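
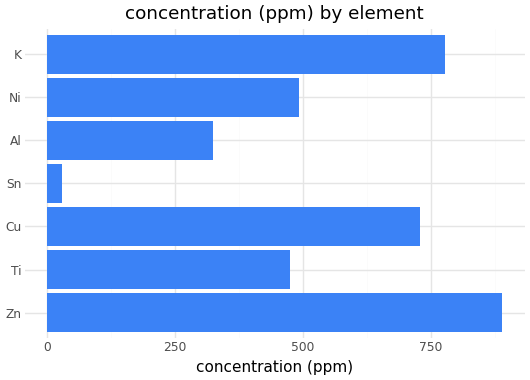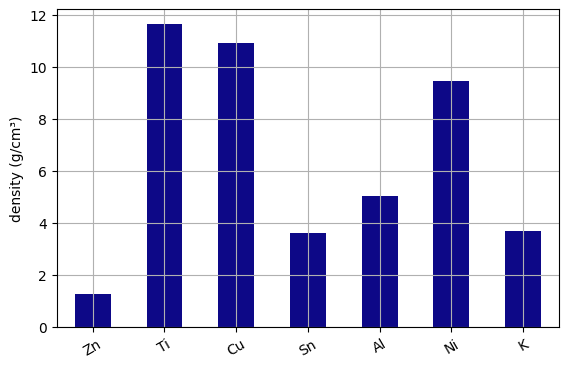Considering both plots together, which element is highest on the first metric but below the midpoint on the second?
Chart 2 median density (g/cm³) ≈ 6; below-median elements: Zn, Sn, K. Among those, Zn has the highest concentration (ppm) (≈ 900).

Zn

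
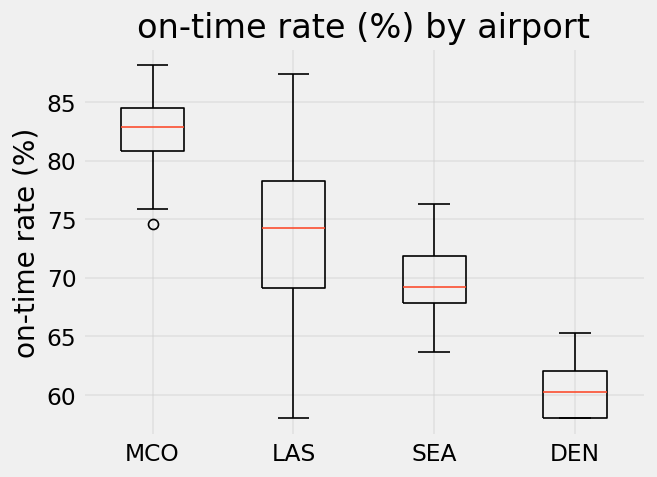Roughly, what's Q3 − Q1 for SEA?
Q3 ≈ 72, Q1 ≈ 68; IQR ≈ 4.

≈ 4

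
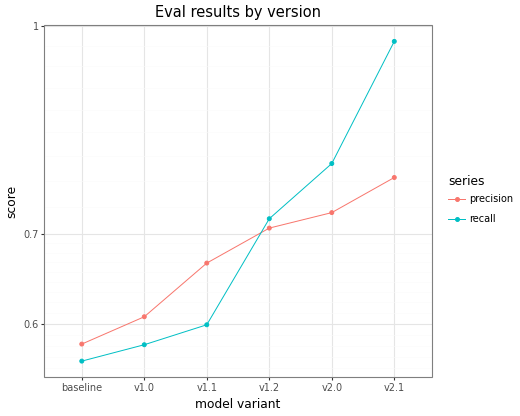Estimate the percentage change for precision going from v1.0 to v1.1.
≈ +8.3%

v1.0 ≈ 0.60, v1.1 ≈ 0.65; (0.65 − 0.60) / 0.60 ≈ +8.3%.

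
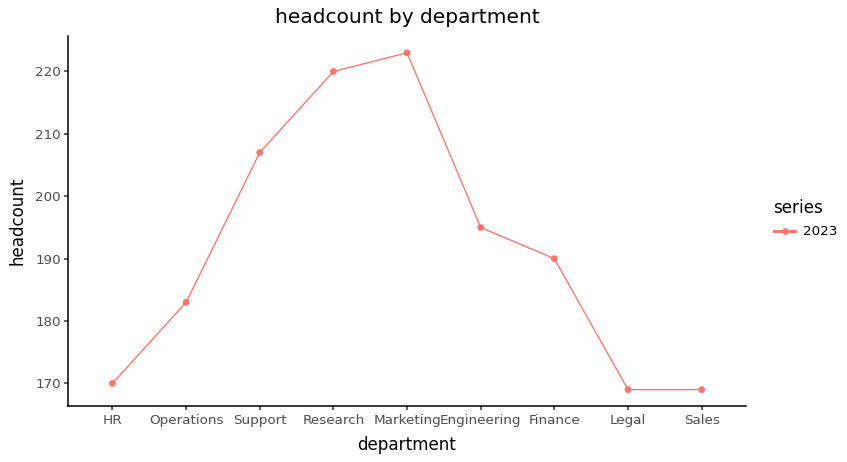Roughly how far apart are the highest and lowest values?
Max Marketing ≈ 225, min Legal ≈ 170; range ≈ 55.

≈ 55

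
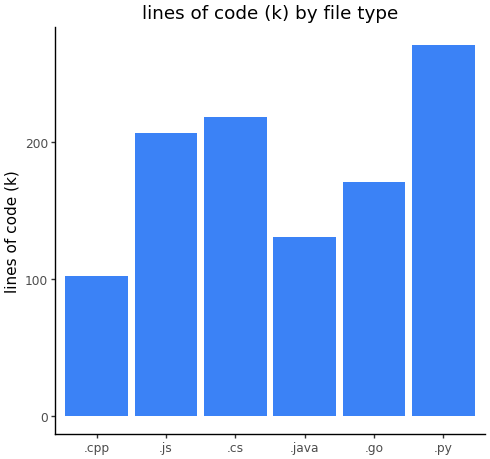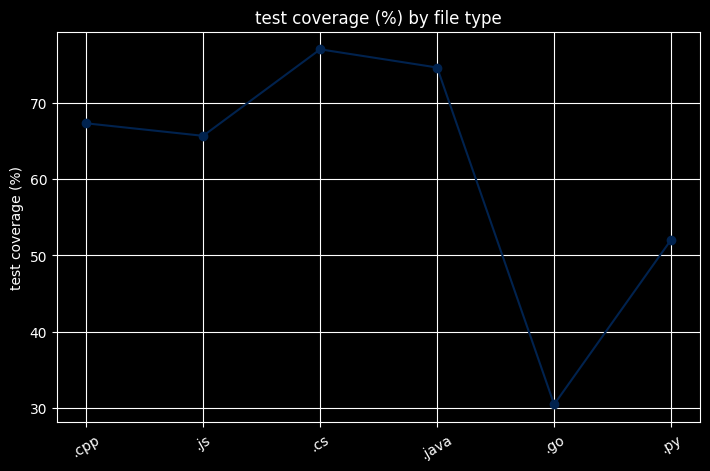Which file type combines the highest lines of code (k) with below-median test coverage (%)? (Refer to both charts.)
.py

Chart 2 median test coverage (%) ≈ 70; below-median file types: .js, .go, .py. Among those, .py has the highest lines of code (k) (≈ 275).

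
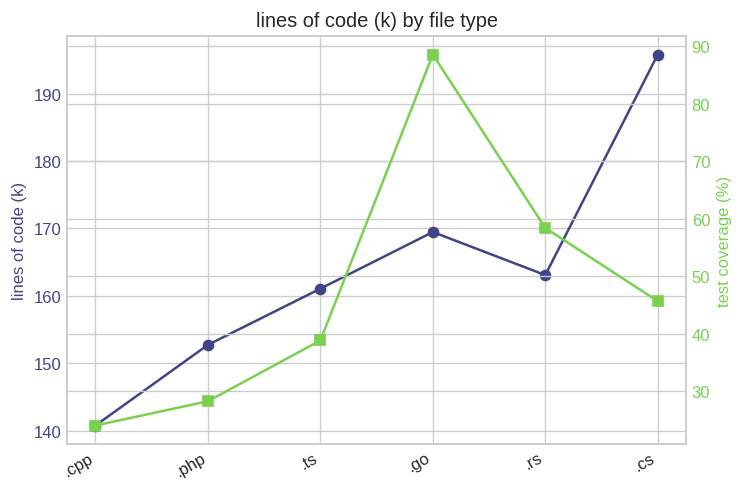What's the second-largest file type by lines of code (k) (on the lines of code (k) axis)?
Top 3 (on the lines of code (k) axis): .cs ≈ 195, .go ≈ 170, .rs ≈ 165.

.go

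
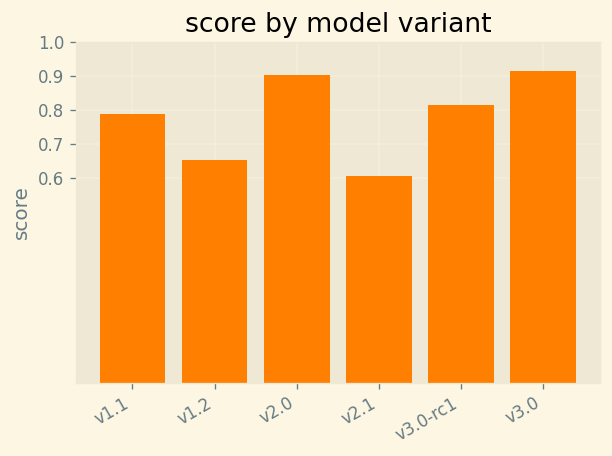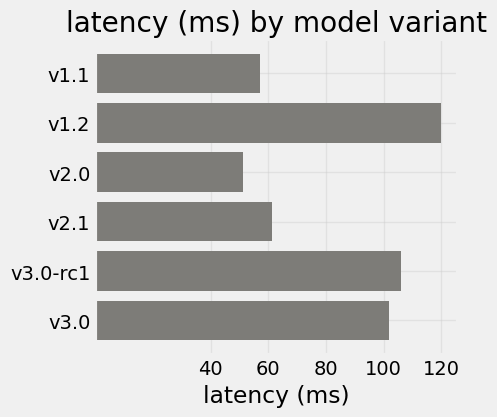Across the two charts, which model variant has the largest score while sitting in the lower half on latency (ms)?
Chart 2 median latency (ms) ≈ 80; below-median model variants: v1.1, v2.0, v2.1. Among those, v2.0 has the highest score (≈ 0.9).

v2.0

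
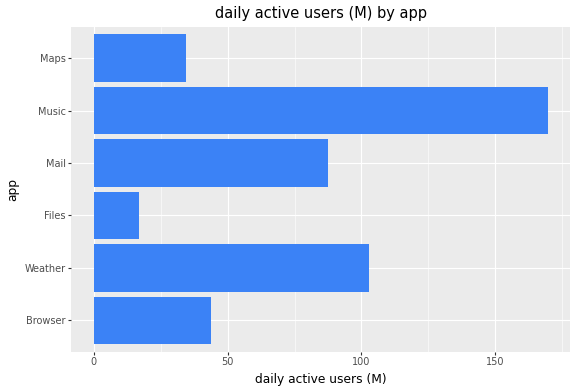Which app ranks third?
Top 4: Music ≈ 160, Weather ≈ 100, Mail ≈ 80, Browser ≈ 40.

Mail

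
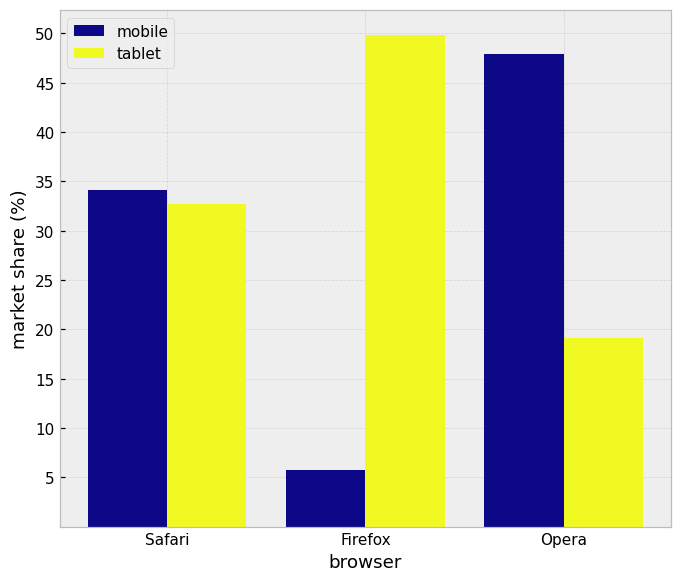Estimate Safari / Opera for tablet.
Safari ≈ 35, Opera ≈ 20; 35/20 ≈ 1.75.

≈ 1.75×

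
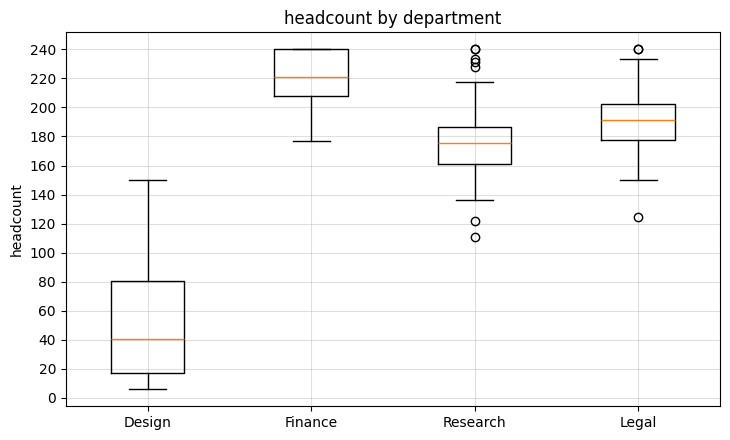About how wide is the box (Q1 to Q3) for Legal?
≈ 20

Q3 ≈ 200, Q1 ≈ 180; IQR ≈ 20.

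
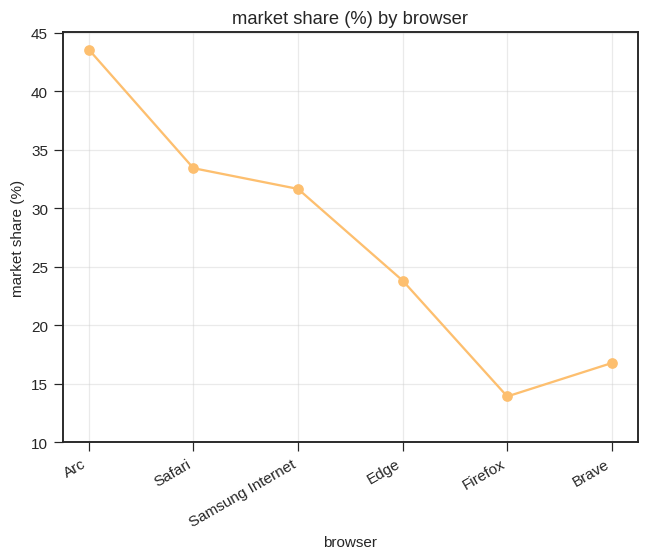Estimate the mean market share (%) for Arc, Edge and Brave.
(45 + 25 + 15) / 3 ≈ 28.

≈ 28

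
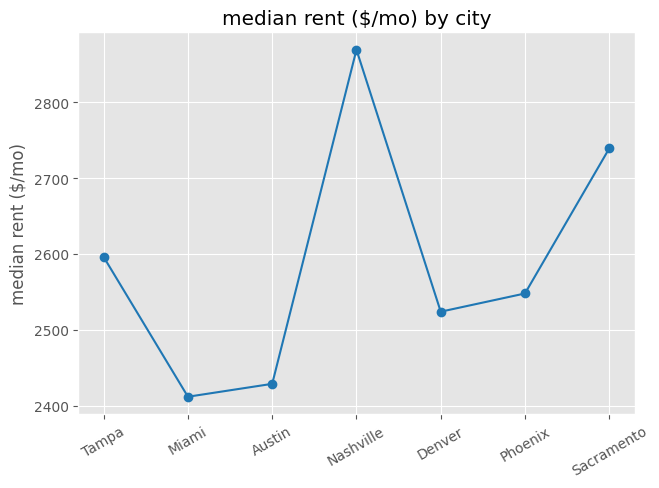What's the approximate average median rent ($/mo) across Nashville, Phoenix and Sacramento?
(2850 + 2550 + 2750) / 3 ≈ 2717.

≈ 2717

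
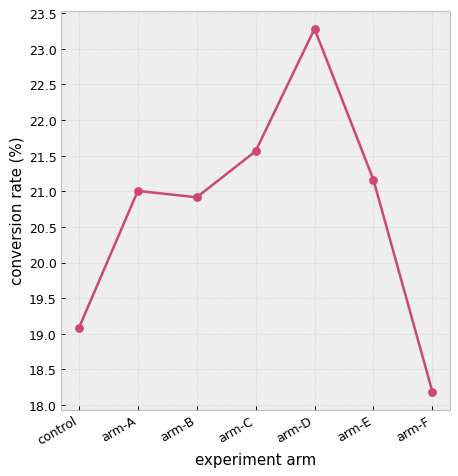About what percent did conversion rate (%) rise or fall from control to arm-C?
≈ +13.2%

control ≈ 19.0, arm-C ≈ 21.5; (21.5 − 19.0) / 19.0 ≈ +13.2%.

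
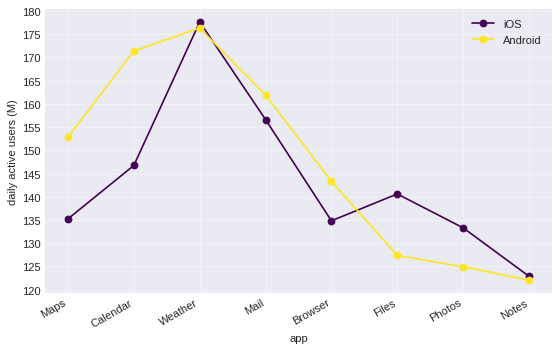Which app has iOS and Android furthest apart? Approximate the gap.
Calendar, ≈ 25 M

Calendar: iOS ≈ 145, Android ≈ 170 → gap ≈ 25. Next-largest (Maps) is only ≈ 20.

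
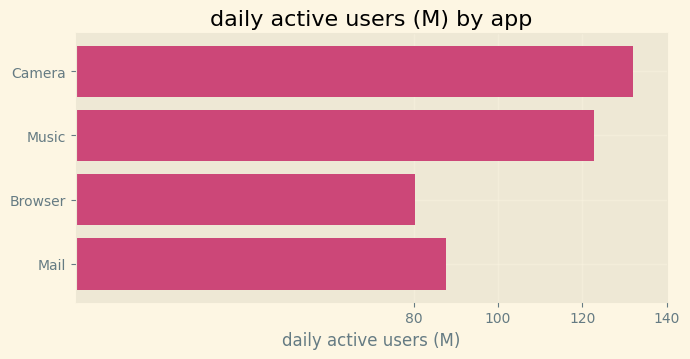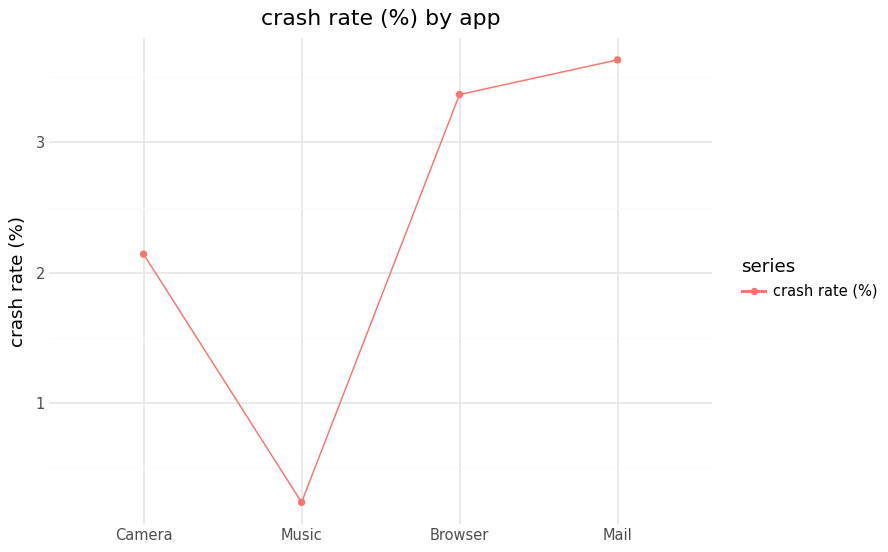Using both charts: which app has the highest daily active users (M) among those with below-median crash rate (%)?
Chart 2 median crash rate (%) ≈ 3; below-median apps: Camera, Music. Among those, Camera has the highest daily active users (M) (≈ 140).

Camera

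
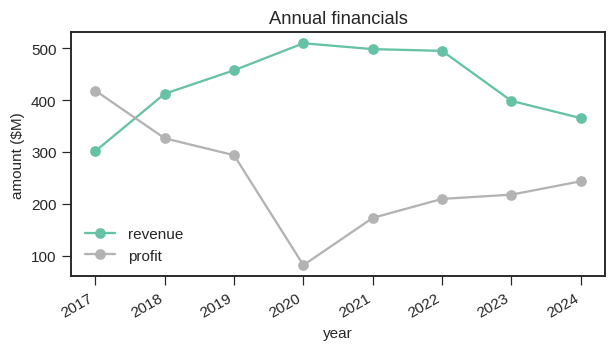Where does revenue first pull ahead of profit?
2018

2017: revenue ≈ 300 vs profit ≈ 400 (not yet); 2018: revenue ≈ 400 vs profit ≈ 350 (first crossover).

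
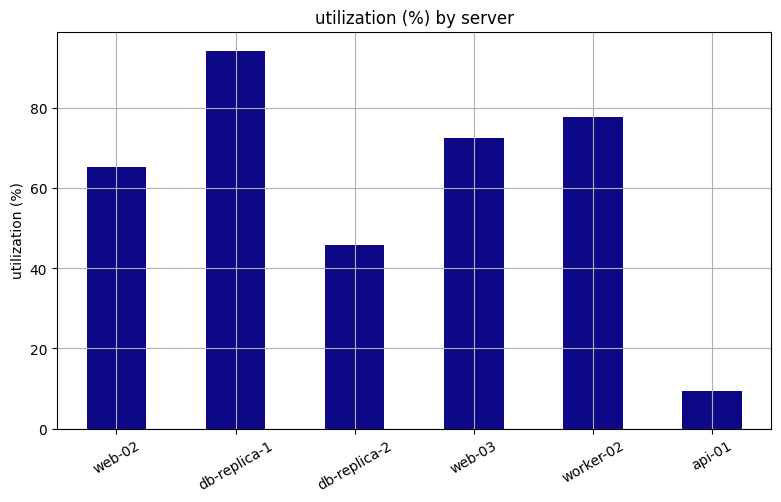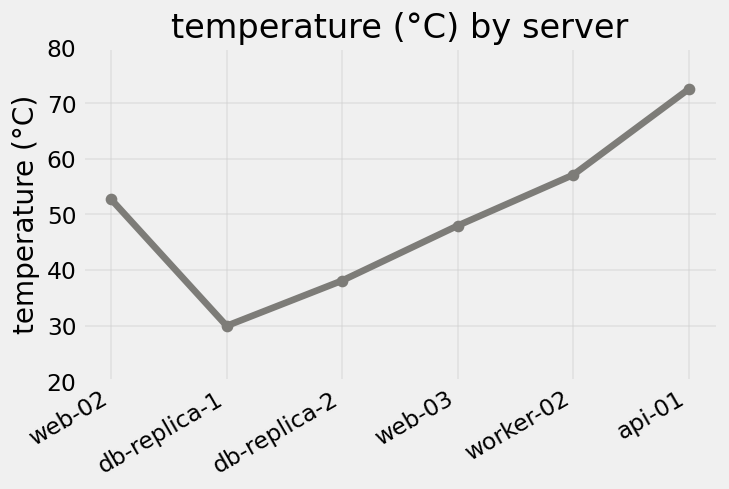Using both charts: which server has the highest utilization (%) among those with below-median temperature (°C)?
db-replica-1

Chart 2 median temperature (°C) ≈ 50; below-median servers: db-replica-1, db-replica-2, web-03. Among those, db-replica-1 has the highest utilization (%) (≈ 90).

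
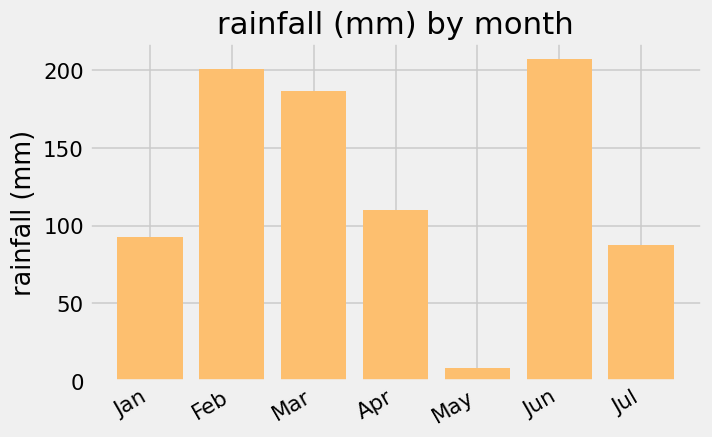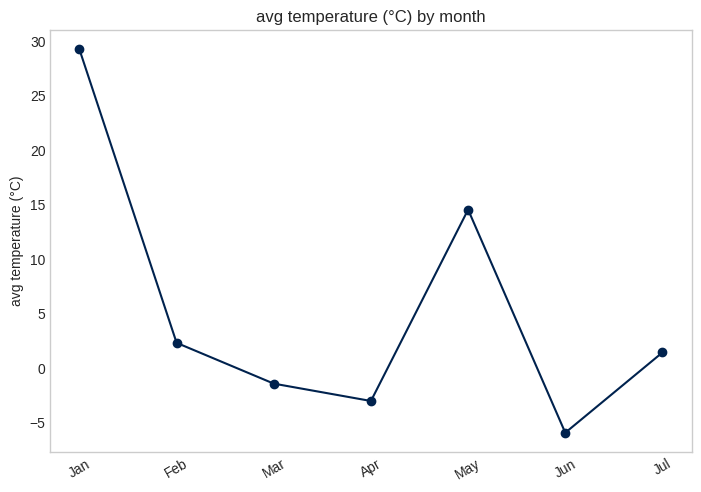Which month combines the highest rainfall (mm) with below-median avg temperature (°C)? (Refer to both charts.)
Chart 2 median avg temperature (°C) ≈ 0; below-median months: Mar, Apr, Jun. Among those, Jun has the highest rainfall (mm) (≈ 200).

Jun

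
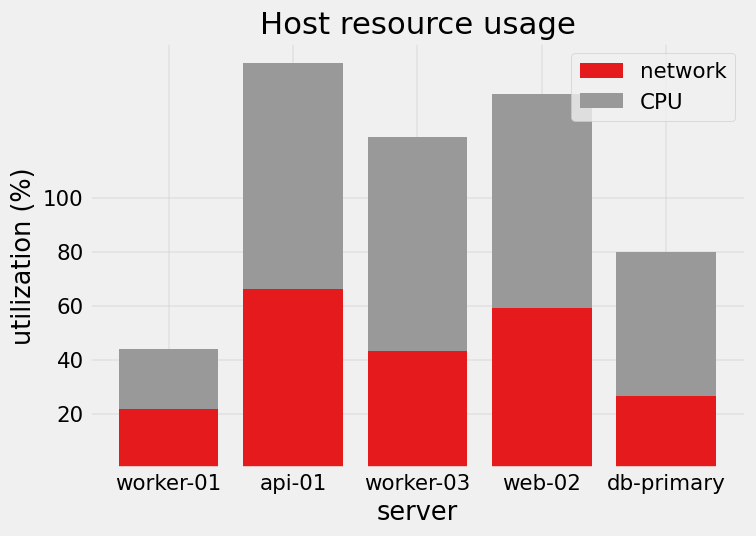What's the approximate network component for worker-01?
≈ 20

network top ≈ 20, bottom ≈ 0; segment ≈ 20.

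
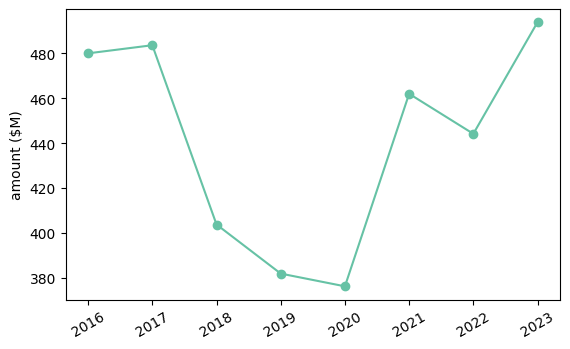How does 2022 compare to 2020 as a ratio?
2022 ≈ 440, 2020 ≈ 380; 440/380 ≈ 1.16.

≈ 1.16×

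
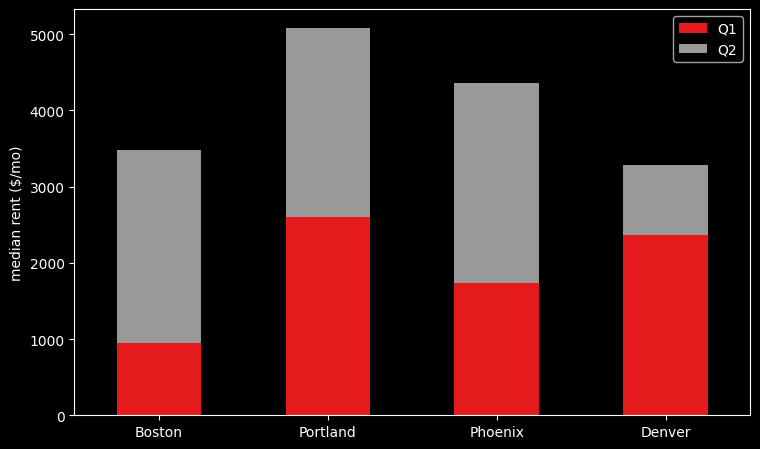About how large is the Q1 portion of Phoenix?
Q1 top ≈ 1500, bottom ≈ 0; segment ≈ 1500.

≈ 1500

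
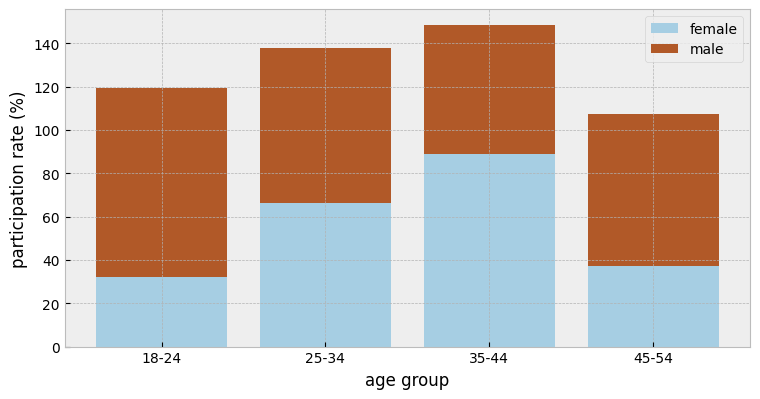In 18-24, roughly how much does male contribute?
male top ≈ 120, bottom ≈ 40; segment ≈ 80.

≈ 80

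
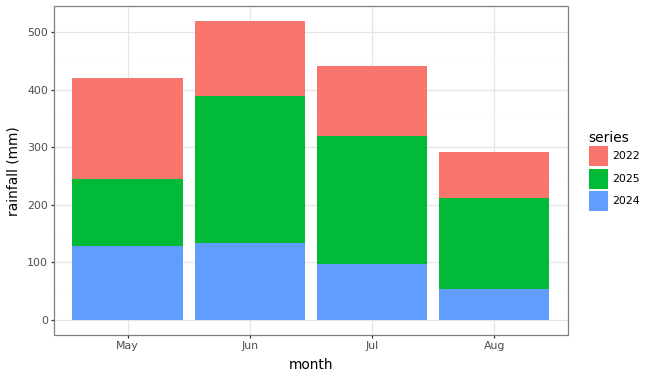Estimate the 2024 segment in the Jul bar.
2024 top ≈ 100, bottom ≈ 0; segment ≈ 100.

≈ 100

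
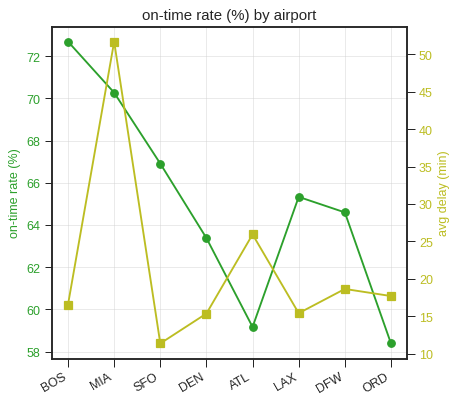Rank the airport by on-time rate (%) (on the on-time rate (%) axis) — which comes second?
Top 3 (on the on-time rate (%) axis): BOS ≈ 72, MIA ≈ 70, SFO ≈ 66.

MIA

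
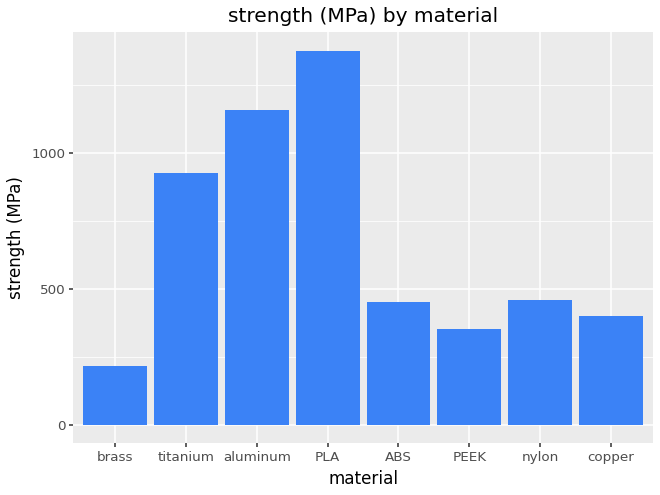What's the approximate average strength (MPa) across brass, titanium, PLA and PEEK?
≈ 750

(200 + 1000 + 1400 + 400) / 4 ≈ 750.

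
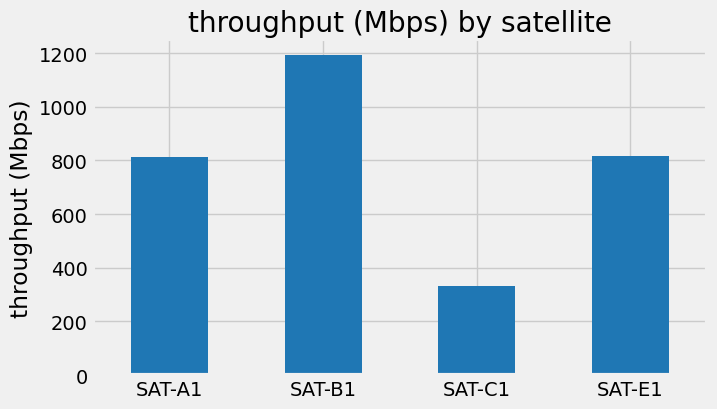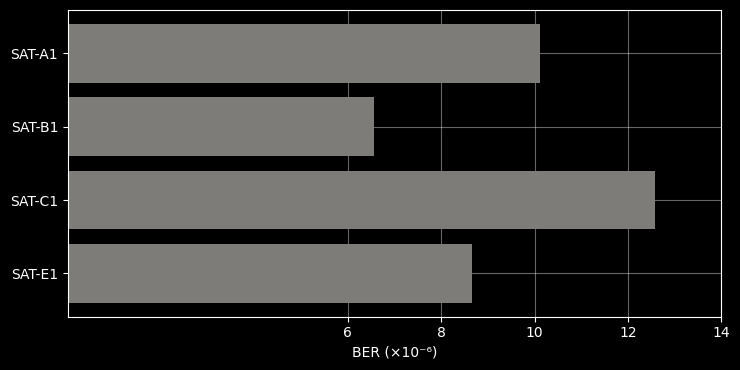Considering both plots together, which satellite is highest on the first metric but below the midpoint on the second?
Chart 2 median BER (×10⁻⁶) ≈ 10; below-median satellites: SAT-B1, SAT-E1. Among those, SAT-B1 has the highest throughput (Mbps) (≈ 1200).

SAT-B1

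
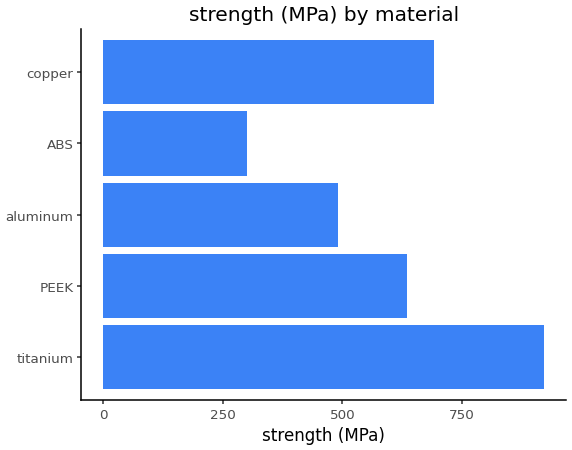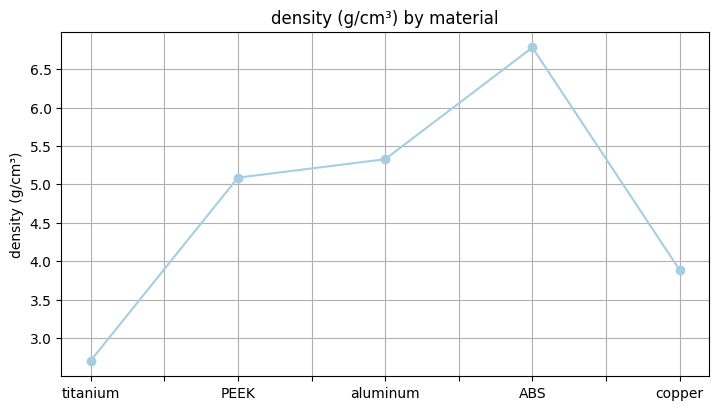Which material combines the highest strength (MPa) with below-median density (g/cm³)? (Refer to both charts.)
Chart 2 median density (g/cm³) ≈ 5; below-median materials: titanium, copper. Among those, titanium has the highest strength (MPa) (≈ 900).

titanium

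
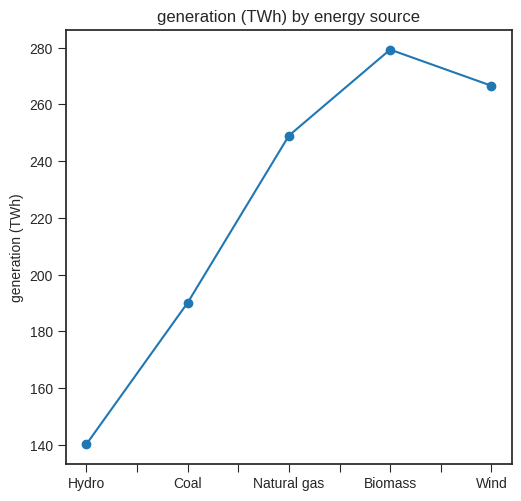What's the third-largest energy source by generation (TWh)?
Natural gas

Top 4: Biomass ≈ 280, Wind ≈ 260, Natural gas ≈ 240, Coal ≈ 200.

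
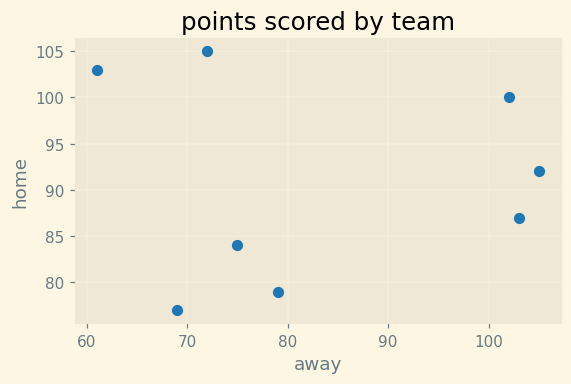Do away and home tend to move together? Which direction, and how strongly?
no clear correlation

Points are roughly uncorrelated; weak (|r| ≈ 0.0).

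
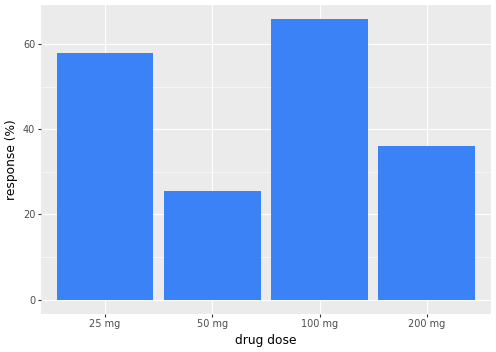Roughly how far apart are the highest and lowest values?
Max 100 mg ≈ 70, min 50 mg ≈ 30; range ≈ 40.

≈ 40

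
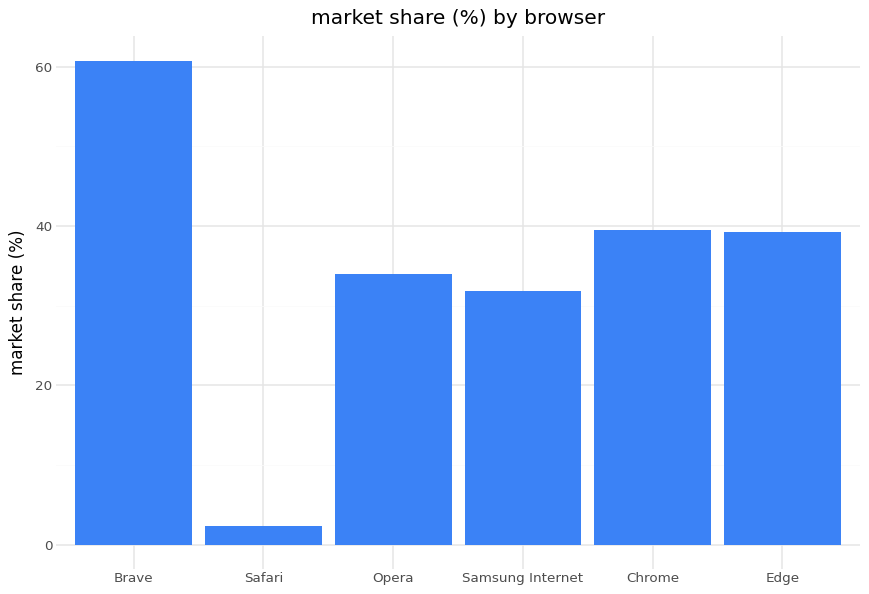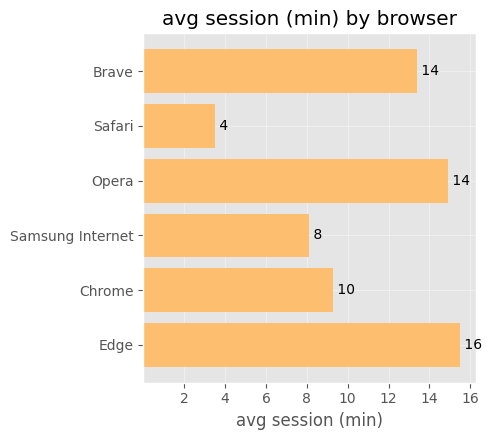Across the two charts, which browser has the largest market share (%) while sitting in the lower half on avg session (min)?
Chrome

Chart 2 median avg session (min) ≈ 12; below-median browsers: Safari, Samsung Internet, Chrome. Among those, Chrome has the highest market share (%) (≈ 40).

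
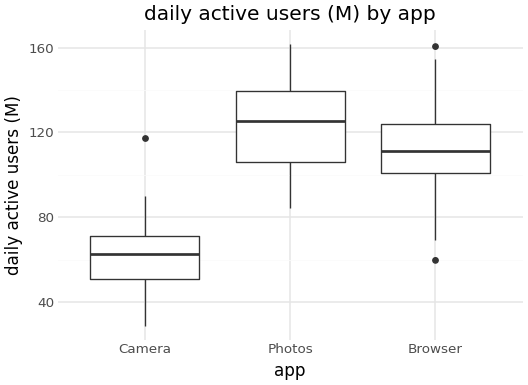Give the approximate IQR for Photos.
≈ 35

Q3 ≈ 140, Q1 ≈ 105; IQR ≈ 35.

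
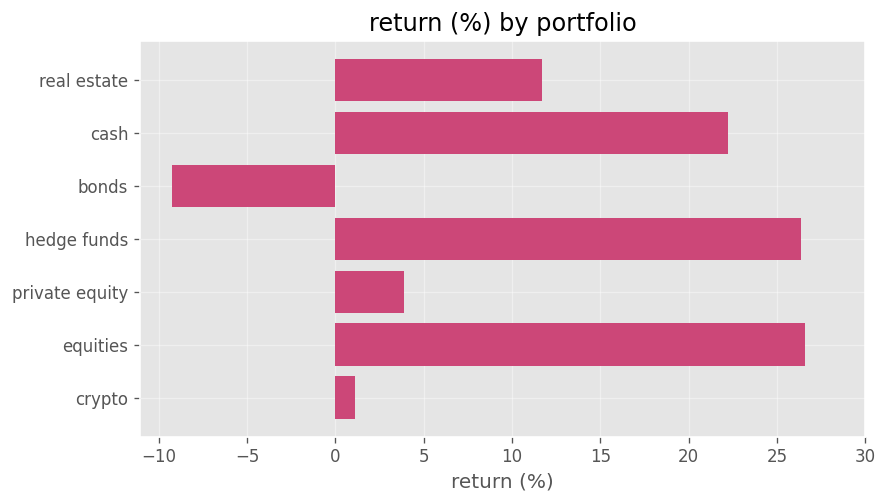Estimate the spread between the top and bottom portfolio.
≈ 35

Max equities ≈ 25, min bonds ≈ -10; range ≈ 35.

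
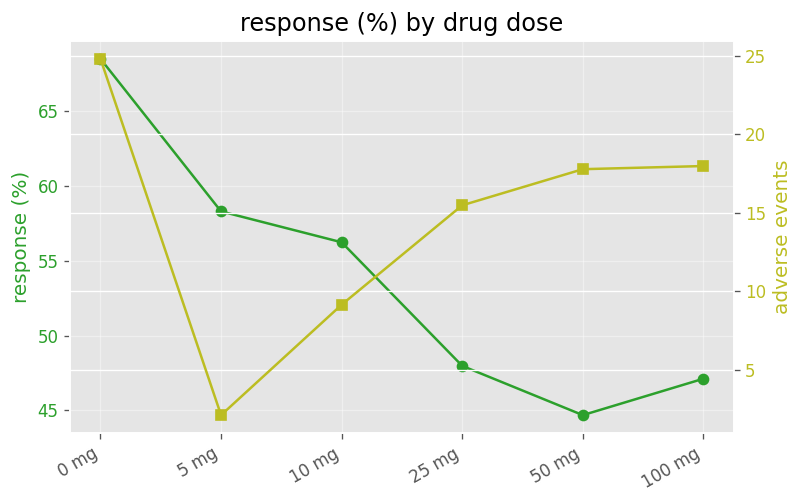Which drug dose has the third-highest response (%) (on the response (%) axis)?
Top 4 (on the response (%) axis): 0 mg ≈ 68, 5 mg ≈ 58, 10 mg ≈ 56, 25 mg ≈ 48.

10 mg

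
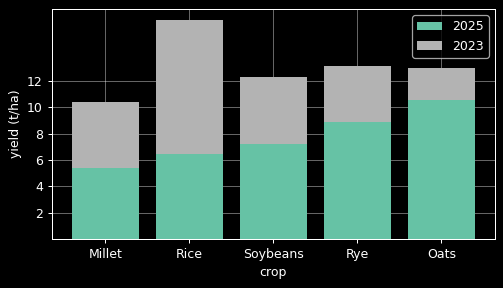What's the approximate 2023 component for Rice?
≈ 10

2023 top ≈ 16, bottom ≈ 6; segment ≈ 10.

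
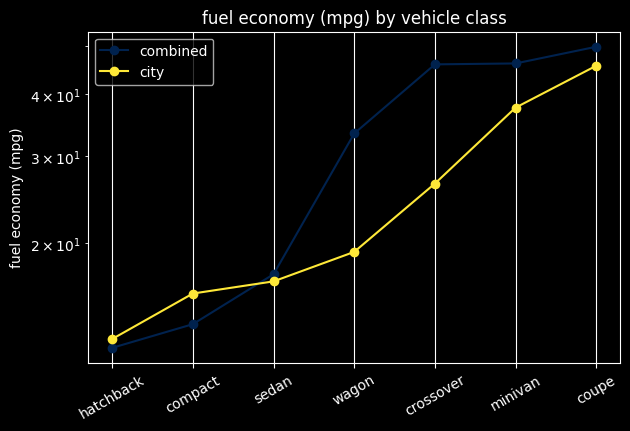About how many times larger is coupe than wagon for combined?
≈ 1.43×

coupe ≈ 50, wagon ≈ 35; 50/35 ≈ 1.43.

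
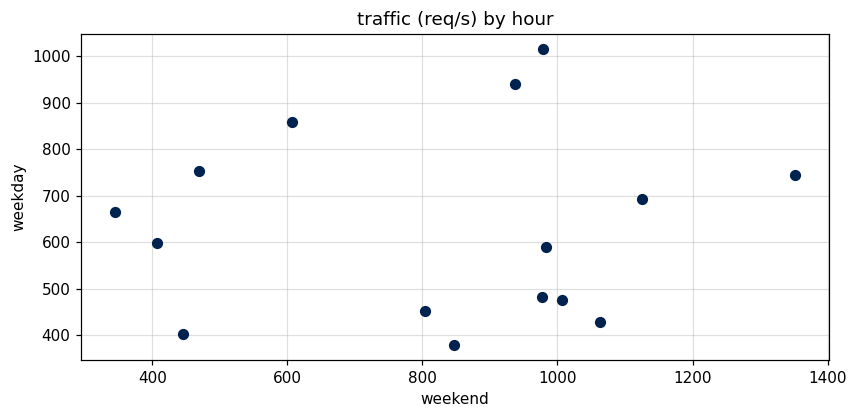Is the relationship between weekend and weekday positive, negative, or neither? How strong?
Points are roughly uncorrelated; weak (|r| ≈ 0.1).

no clear correlation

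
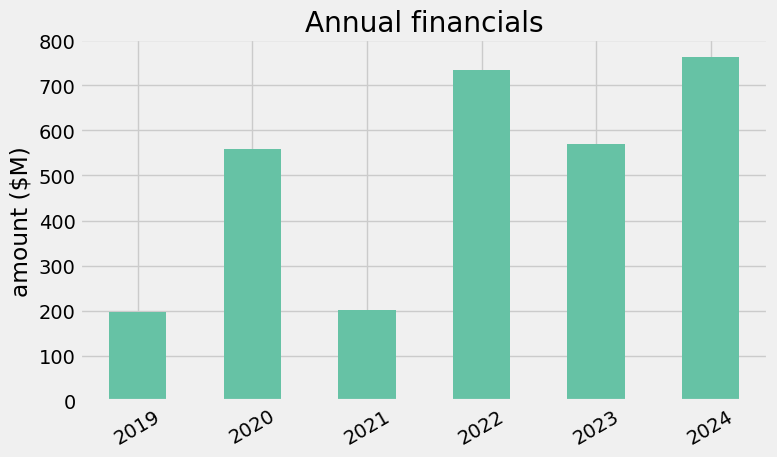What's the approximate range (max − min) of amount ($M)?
≈ 600

Max 2024 ≈ 800, min 2019 ≈ 200; range ≈ 600.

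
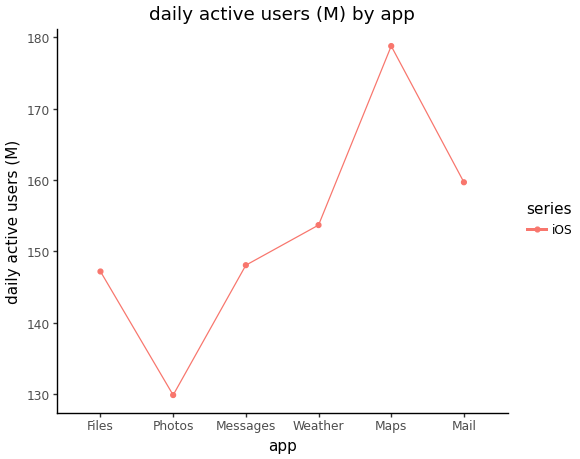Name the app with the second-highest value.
Mail

Top 3: Maps ≈ 180, Mail ≈ 160, Weather ≈ 155.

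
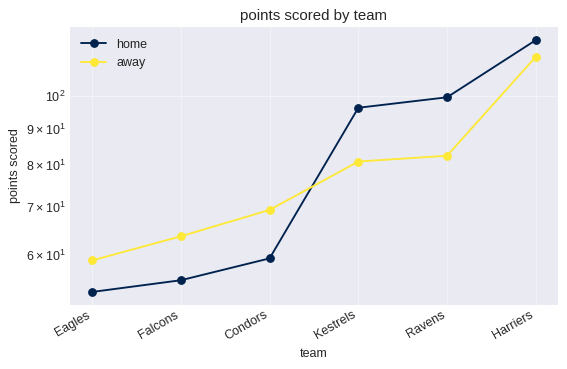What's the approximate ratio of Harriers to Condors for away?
Harriers ≈ 110, Condors ≈ 70; 110/70 ≈ 1.57.

≈ 1.57×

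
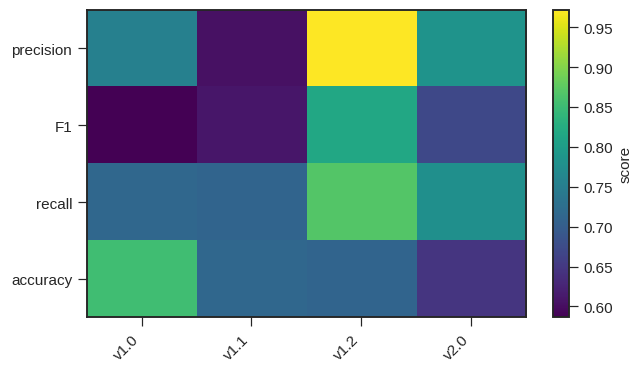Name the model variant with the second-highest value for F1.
v2.0

Top 3 for F1: v1.2 ≈ 0.80, v2.0 ≈ 0.65, v1.1 ≈ 0.60.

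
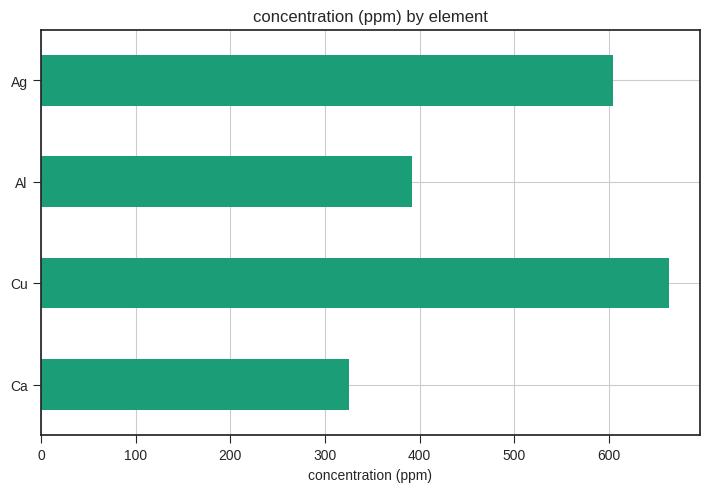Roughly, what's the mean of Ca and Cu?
≈ 500

(300 + 700) / 2 ≈ 500.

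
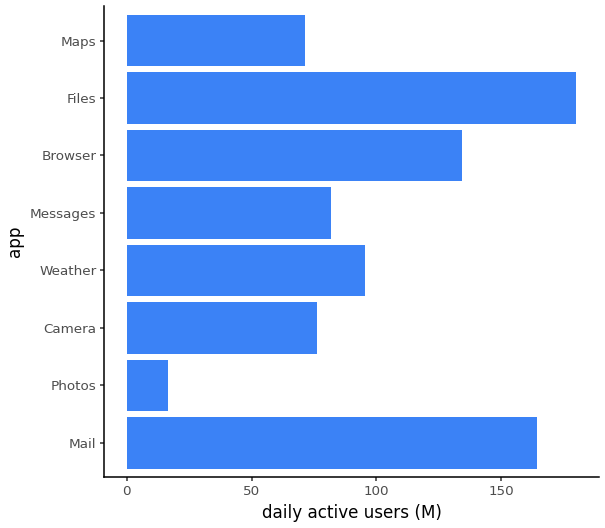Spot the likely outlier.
Files

Files ≈ 180; the rest sit between ≈ 20 and ≈ 160.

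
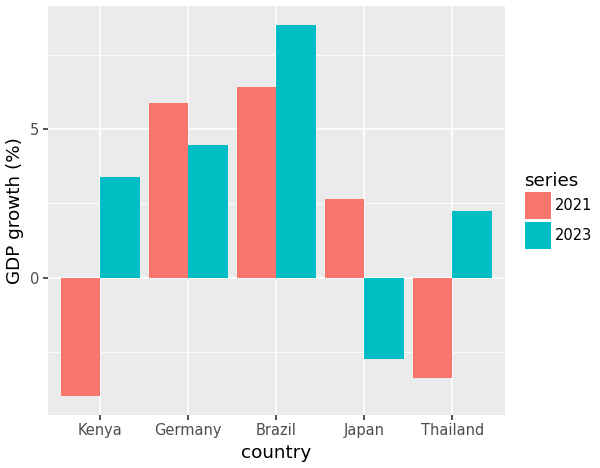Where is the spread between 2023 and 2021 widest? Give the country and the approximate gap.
Kenya, ≈ 8 %

Kenya: 2023 ≈ 4, 2021 ≈ -4 → gap ≈ 8. Next-largest (Thailand) is only ≈ 6.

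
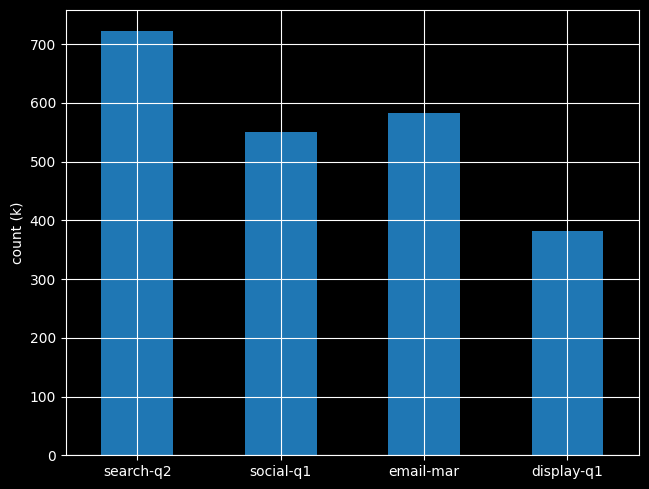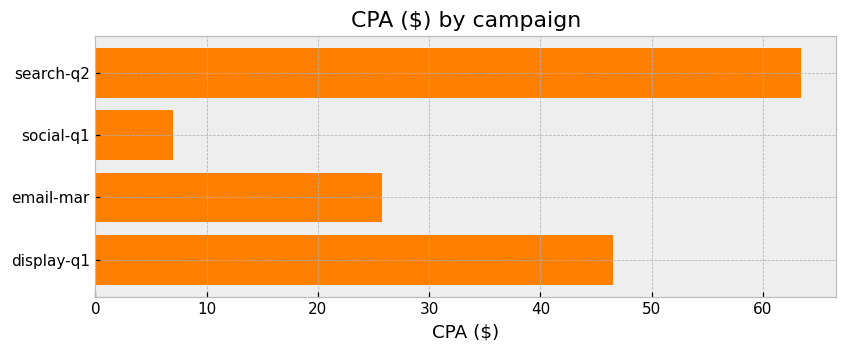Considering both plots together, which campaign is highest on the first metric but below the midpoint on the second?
Chart 2 median CPA ($) ≈ 40; below-median campaigns: social-q1, email-mar. Among those, email-mar has the highest count (k) (≈ 600).

email-mar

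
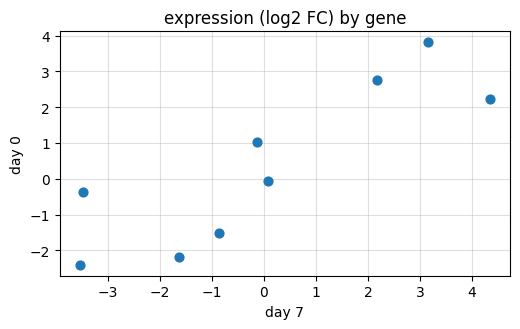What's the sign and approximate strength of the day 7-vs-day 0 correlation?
positive, strong

Points are positively correlated; strong (|r| ≈ 0.9).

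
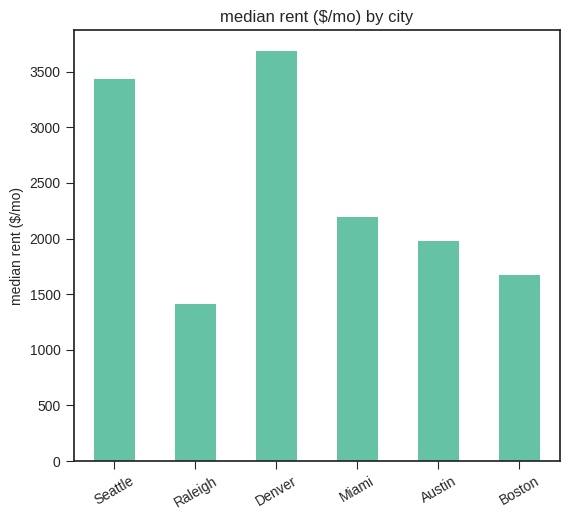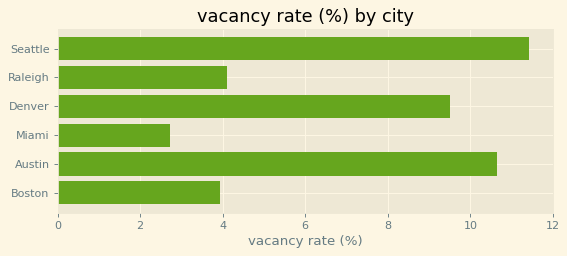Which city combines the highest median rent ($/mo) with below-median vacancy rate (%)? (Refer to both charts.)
Miami

Chart 2 median vacancy rate (%) ≈ 6; below-median cities: Raleigh, Miami, Boston. Among those, Miami has the highest median rent ($/mo) (≈ 2000).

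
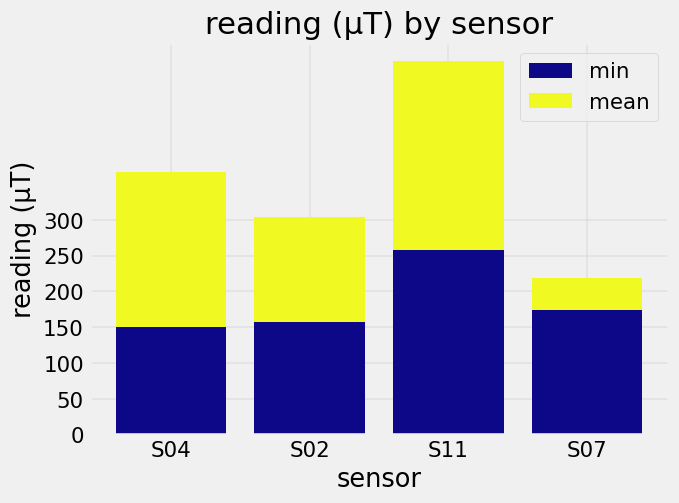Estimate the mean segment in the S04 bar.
mean top ≈ 350, bottom ≈ 150; segment ≈ 200.

≈ 200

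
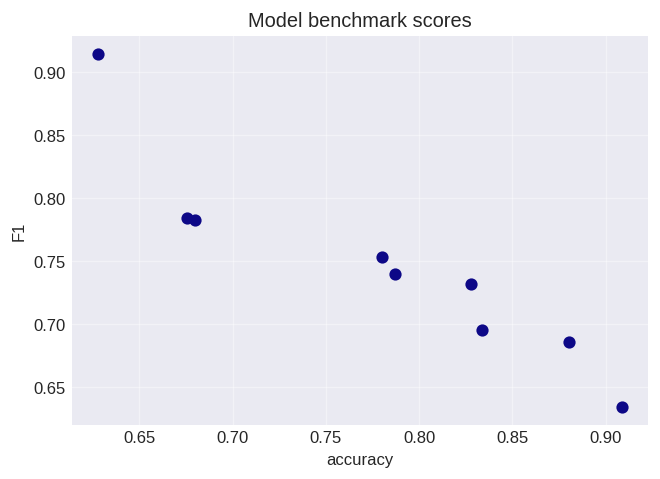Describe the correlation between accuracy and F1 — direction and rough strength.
Points are negatively correlated; strong (|r| ≈ 0.9).

negative, strong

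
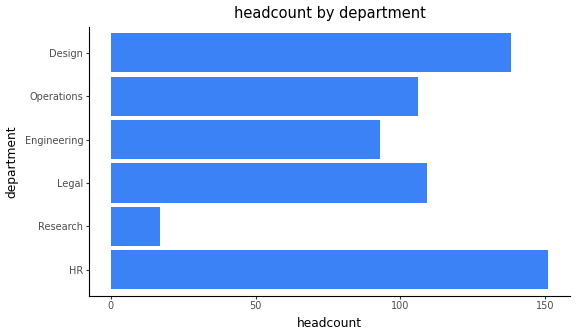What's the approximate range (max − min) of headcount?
≈ 140

Max HR ≈ 160, min Research ≈ 20; range ≈ 140.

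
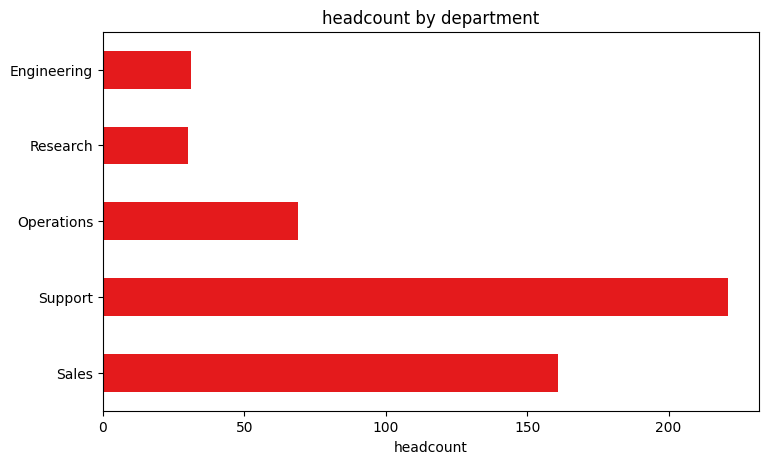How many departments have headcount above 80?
Above 80: Sales, Support.

2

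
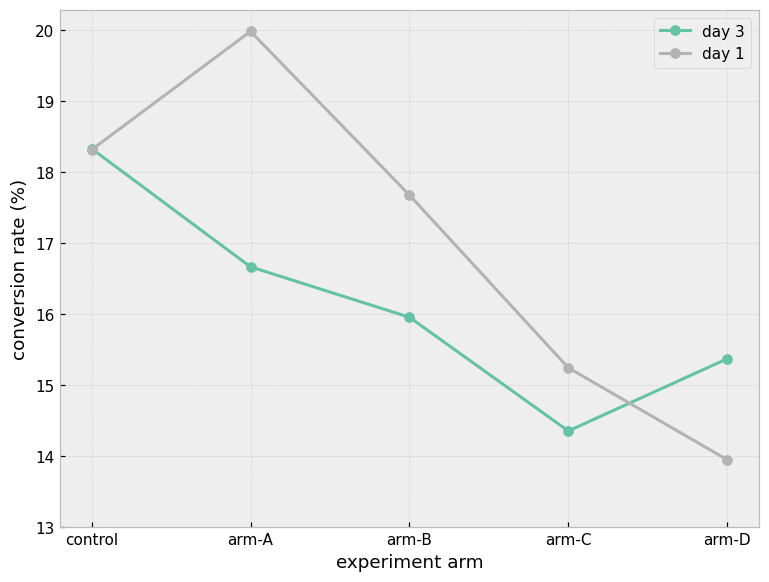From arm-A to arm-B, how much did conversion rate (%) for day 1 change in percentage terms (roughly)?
arm-A ≈ 20, arm-B ≈ 18; (18 − 20) / 20 ≈ -10%.

≈ -10%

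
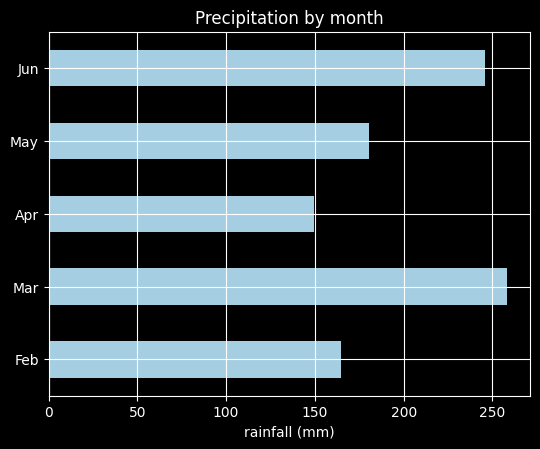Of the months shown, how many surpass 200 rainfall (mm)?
2

Above 200: Mar, Jun.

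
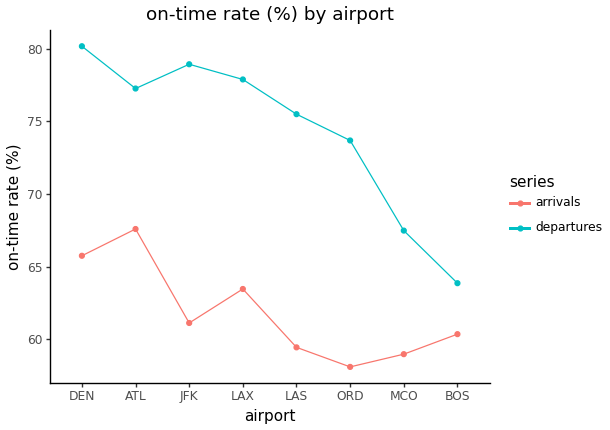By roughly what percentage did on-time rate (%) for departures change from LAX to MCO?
LAX ≈ 78, MCO ≈ 68; (68 − 78) / 78 ≈ -12.8%.

≈ -12.8%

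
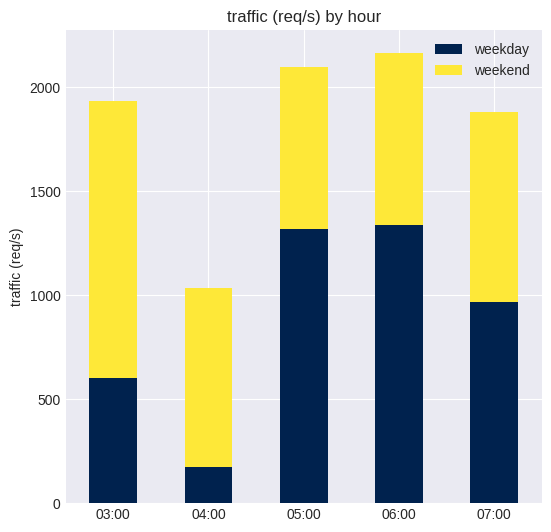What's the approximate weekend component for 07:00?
≈ 800

weekend top ≈ 1800, bottom ≈ 1000; segment ≈ 800.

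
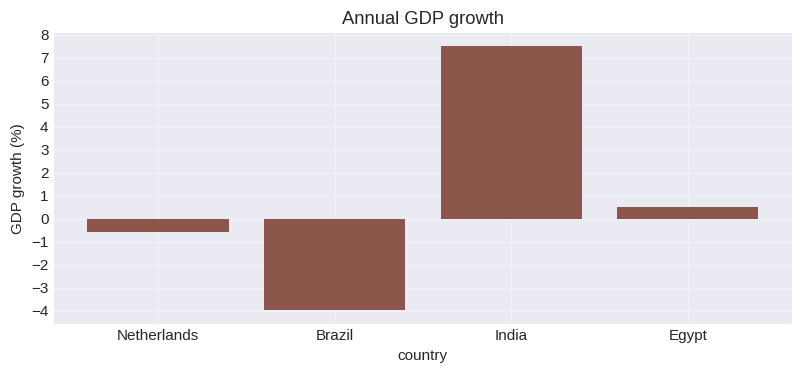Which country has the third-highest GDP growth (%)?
Netherlands

Top 4: India ≈ 7, Egypt ≈ 1, Netherlands ≈ -1, Brazil ≈ -4.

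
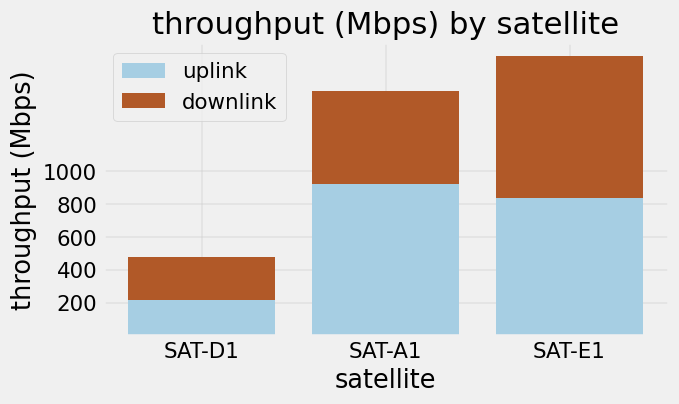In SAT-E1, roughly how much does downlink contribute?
≈ 800

downlink top ≈ 1600, bottom ≈ 800; segment ≈ 800.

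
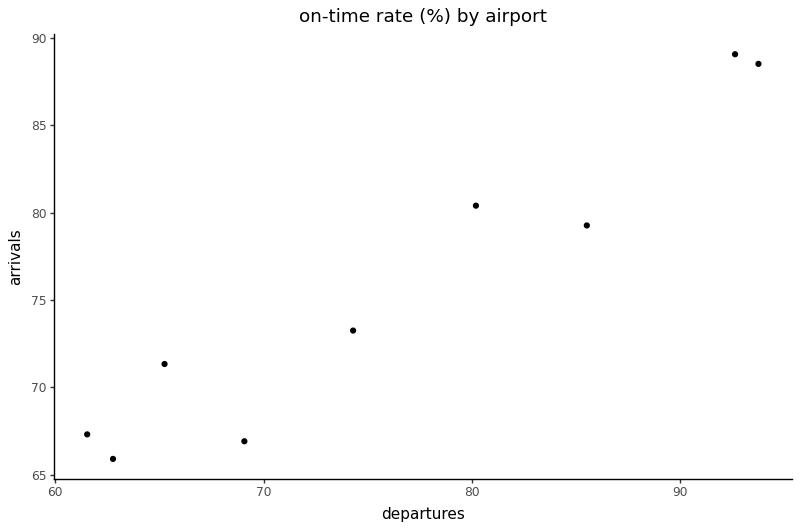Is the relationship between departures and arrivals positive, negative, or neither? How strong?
positive, strong

Points are positively correlated; strong (|r| ≈ 1.0).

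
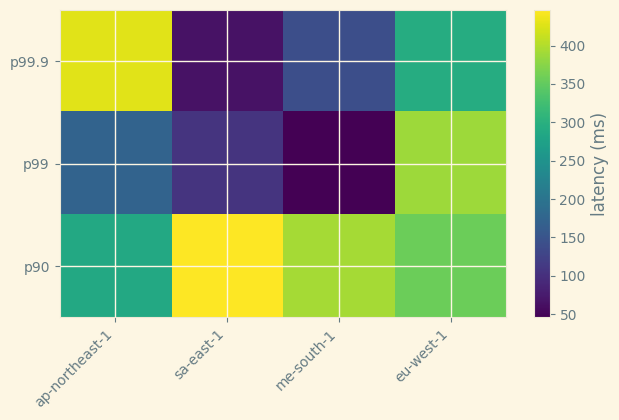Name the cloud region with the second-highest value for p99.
Top 3 for p99: eu-west-1 ≈ 400, ap-northeast-1 ≈ 150, sa-east-1 ≈ 100.

ap-northeast-1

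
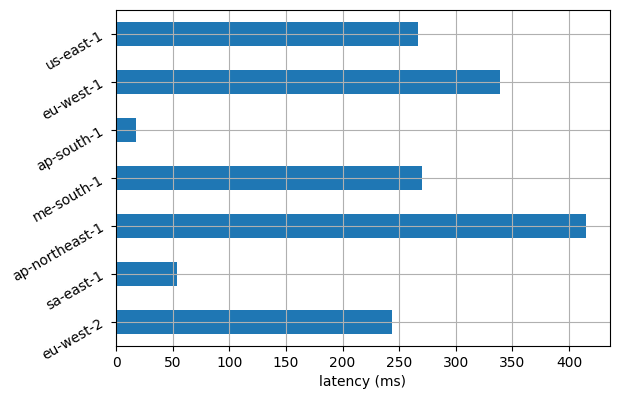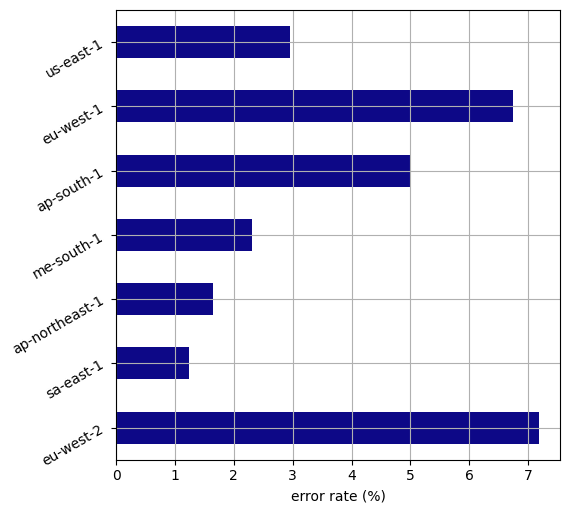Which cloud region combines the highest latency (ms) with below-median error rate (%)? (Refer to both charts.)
Chart 2 median error rate (%) ≈ 3; below-median cloud regions: sa-east-1, ap-northeast-1, me-south-1. Among those, ap-northeast-1 has the highest latency (ms) (≈ 400).

ap-northeast-1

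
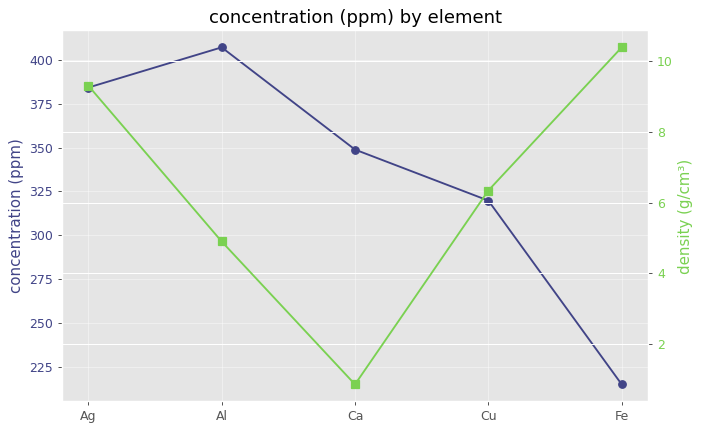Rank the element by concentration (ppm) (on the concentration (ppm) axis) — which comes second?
Top 3 (on the concentration (ppm) axis): Al ≈ 400, Ag ≈ 380, Ca ≈ 340.

Ag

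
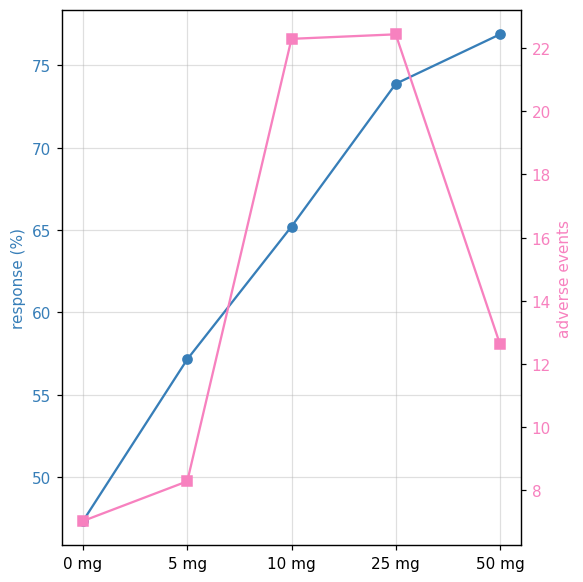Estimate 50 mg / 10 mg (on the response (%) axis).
≈ 1.15×

50 mg ≈ 75, 10 mg ≈ 65; 75/65 ≈ 1.15.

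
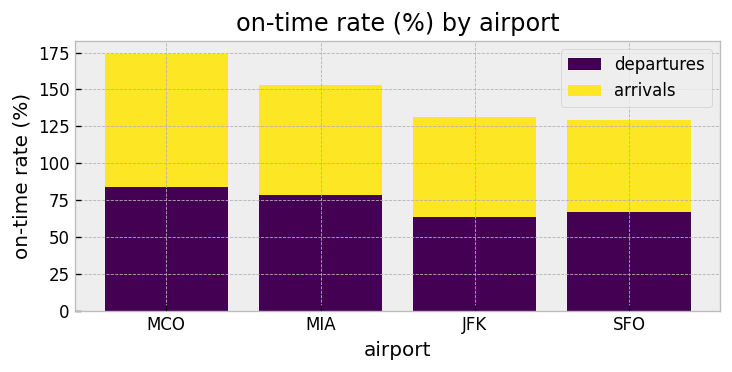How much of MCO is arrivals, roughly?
≈ 100

arrivals top ≈ 180, bottom ≈ 80; segment ≈ 100.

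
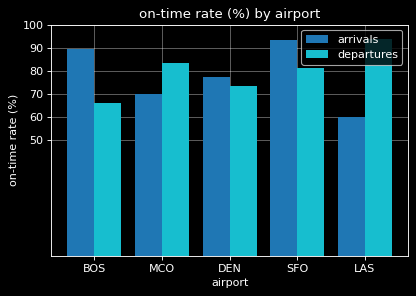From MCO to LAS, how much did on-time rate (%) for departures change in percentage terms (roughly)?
MCO ≈ 80, LAS ≈ 90; (90 − 80) / 80 ≈ +12.5%.

≈ +12.5%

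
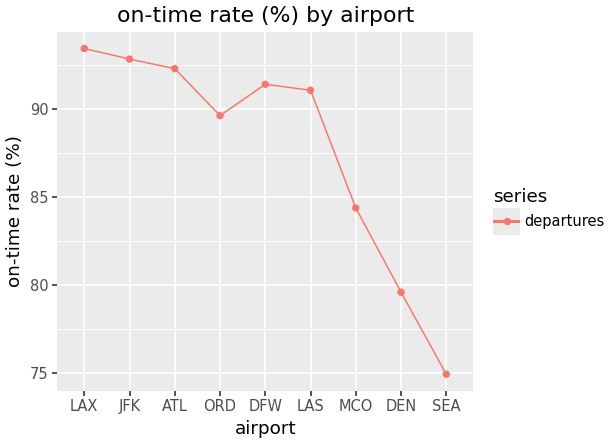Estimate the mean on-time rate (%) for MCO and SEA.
(84 + 74) / 2 ≈ 79.

≈ 79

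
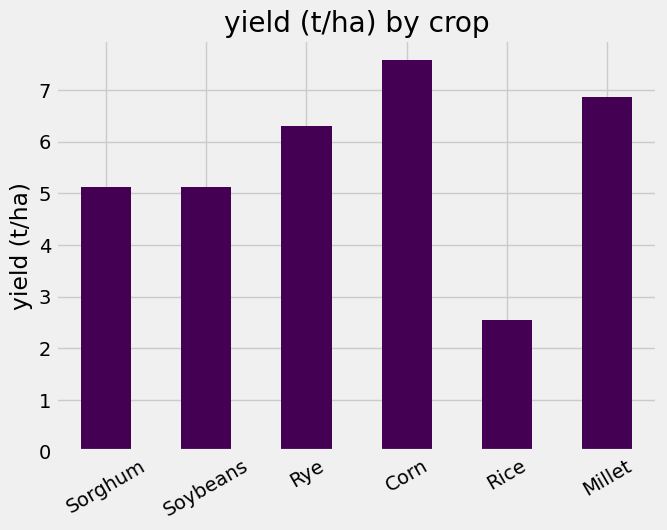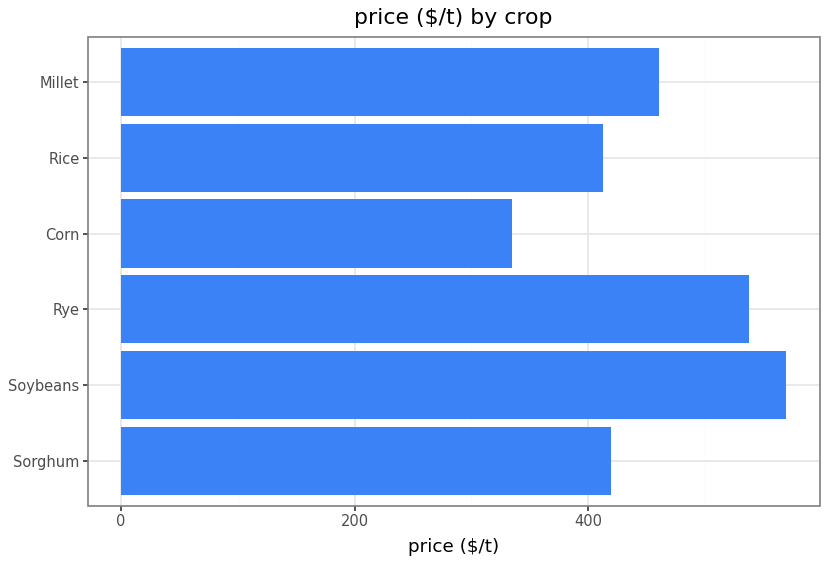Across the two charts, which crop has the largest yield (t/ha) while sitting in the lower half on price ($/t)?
Chart 2 median price ($/t) ≈ 400; below-median crops: Sorghum, Corn, Rice. Among those, Corn has the highest yield (t/ha) (≈ 8).

Corn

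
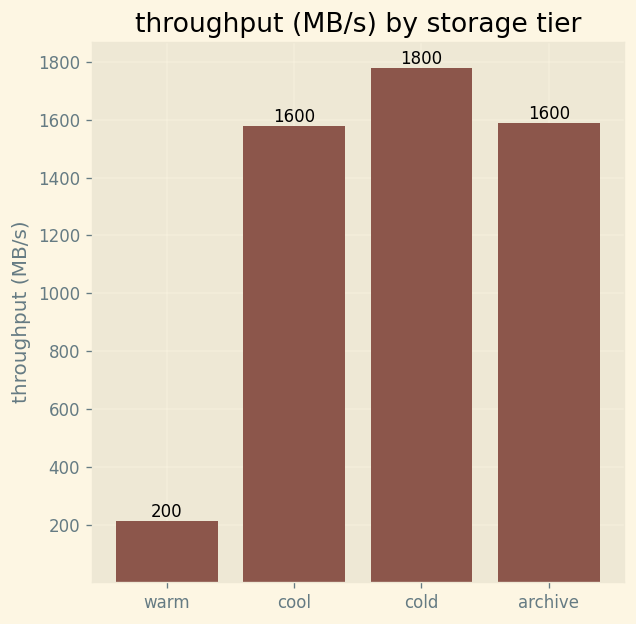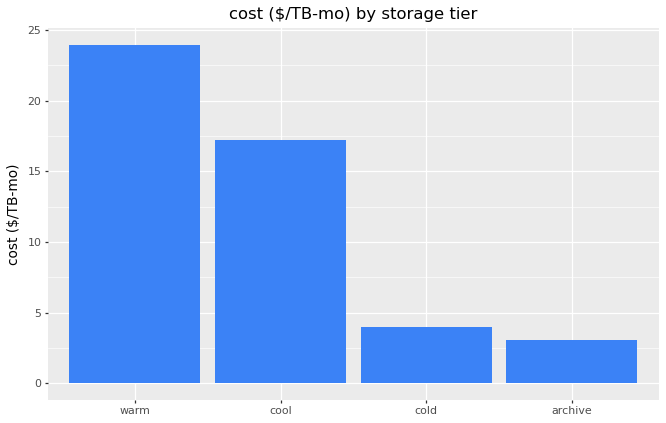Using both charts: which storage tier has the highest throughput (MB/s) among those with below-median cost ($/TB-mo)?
cold

Chart 2 median cost ($/TB-mo) ≈ 10; below-median storage tiers: cold, archive. Among those, cold has the highest throughput (MB/s) (≈ 1800).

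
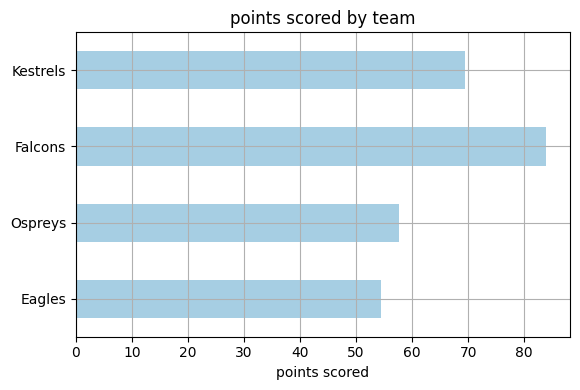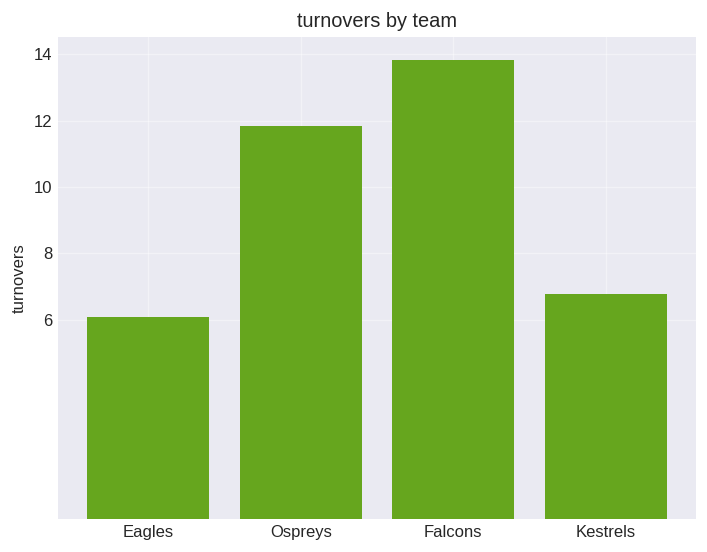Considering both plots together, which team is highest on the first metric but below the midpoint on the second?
Kestrels

Chart 2 median turnovers ≈ 10; below-median teams: Eagles, Kestrels. Among those, Kestrels has the highest points scored (≈ 70).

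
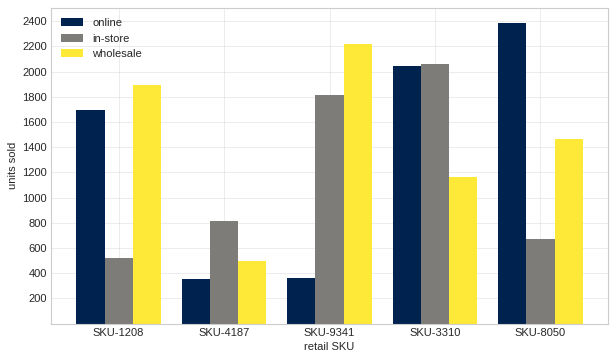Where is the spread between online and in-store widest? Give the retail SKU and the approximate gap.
SKU-8050, ≈ 1800

SKU-8050: online ≈ 2400, in-store ≈ 600 → gap ≈ 1800. Next-largest (SKU-9341) is only ≈ 1400.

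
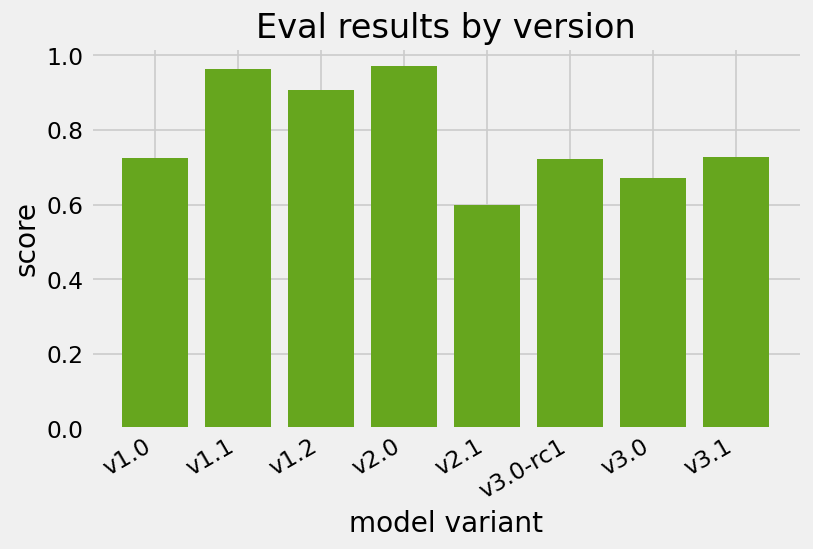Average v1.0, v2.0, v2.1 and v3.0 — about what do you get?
(0.7 + 1.0 + 0.6 + 0.7) / 4 ≈ 0.75.

≈ 0.75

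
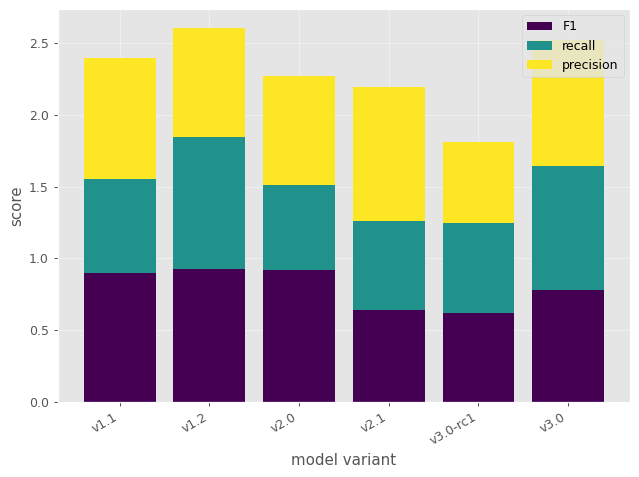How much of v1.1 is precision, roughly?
precision top ≈ 2.5, bottom ≈ 1.5; segment ≈ 1.0.

≈ 1.0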